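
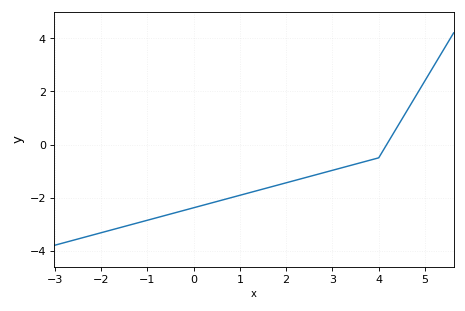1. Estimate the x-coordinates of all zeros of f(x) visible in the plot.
4.2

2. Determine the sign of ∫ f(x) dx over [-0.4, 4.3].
negative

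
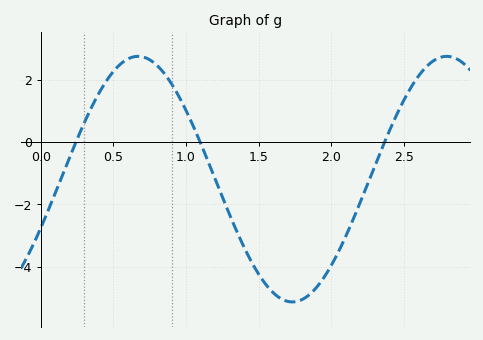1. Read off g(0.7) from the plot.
2.73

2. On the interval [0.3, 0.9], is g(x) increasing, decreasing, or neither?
neither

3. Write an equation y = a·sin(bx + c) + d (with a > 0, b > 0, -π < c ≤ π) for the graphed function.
y = 3.94sin(2.96x - 0.412) - 1.19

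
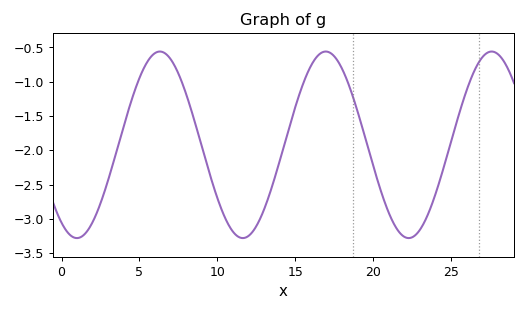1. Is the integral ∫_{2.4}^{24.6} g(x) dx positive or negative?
negative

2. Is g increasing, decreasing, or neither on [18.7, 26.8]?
neither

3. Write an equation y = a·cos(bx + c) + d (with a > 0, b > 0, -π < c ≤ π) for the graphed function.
y = 1.36cos(0.59x + 2.56) - 1.92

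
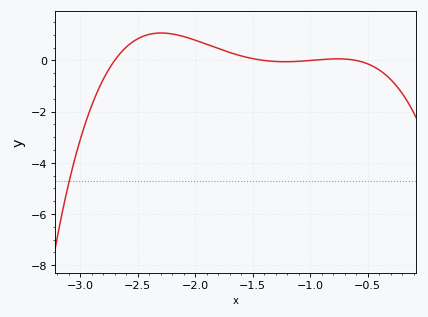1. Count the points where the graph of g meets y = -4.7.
1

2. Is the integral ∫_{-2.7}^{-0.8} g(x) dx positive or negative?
positive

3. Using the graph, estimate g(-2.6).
0.6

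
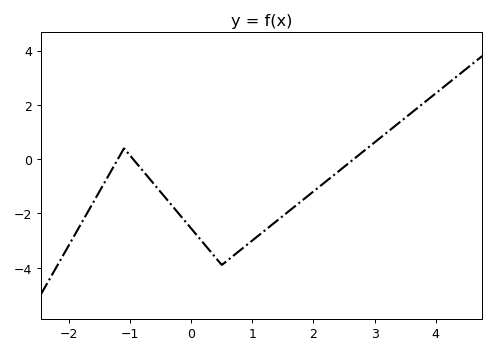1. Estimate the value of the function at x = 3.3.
1.2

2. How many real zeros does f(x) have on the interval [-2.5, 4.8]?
3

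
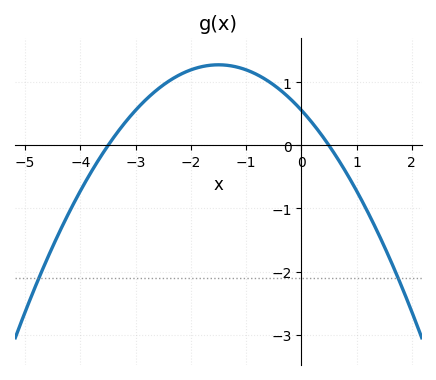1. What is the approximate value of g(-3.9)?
-0.6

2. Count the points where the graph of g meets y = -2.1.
2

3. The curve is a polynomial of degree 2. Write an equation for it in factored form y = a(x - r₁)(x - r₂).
y = -0.32(x + 3.5)(x - 0.5)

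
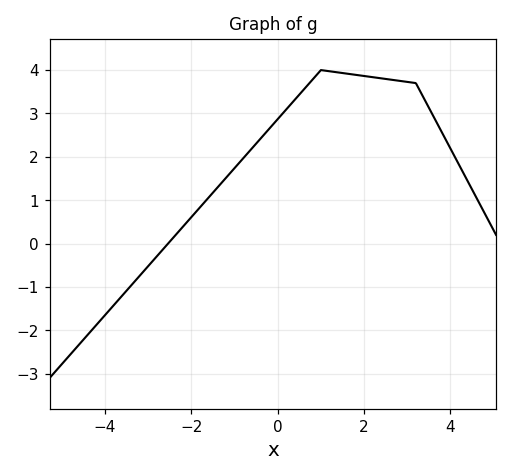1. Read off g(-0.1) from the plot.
2.76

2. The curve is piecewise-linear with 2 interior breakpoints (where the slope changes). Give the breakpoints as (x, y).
(1, 4); (3.2, 3.7)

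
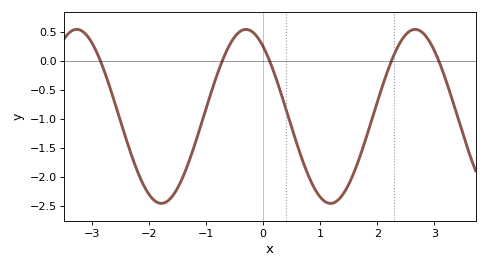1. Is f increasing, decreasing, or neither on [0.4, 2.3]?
neither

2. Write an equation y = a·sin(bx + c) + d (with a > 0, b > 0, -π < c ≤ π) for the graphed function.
y = 1.5sin(2.12x + 2.21) - 0.96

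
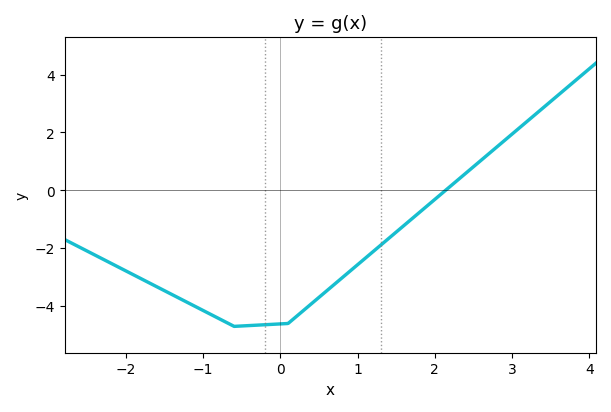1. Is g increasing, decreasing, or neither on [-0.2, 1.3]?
increasing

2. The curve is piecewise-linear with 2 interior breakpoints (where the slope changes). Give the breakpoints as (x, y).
(-0.6, -4.7); (0.1, -4.6)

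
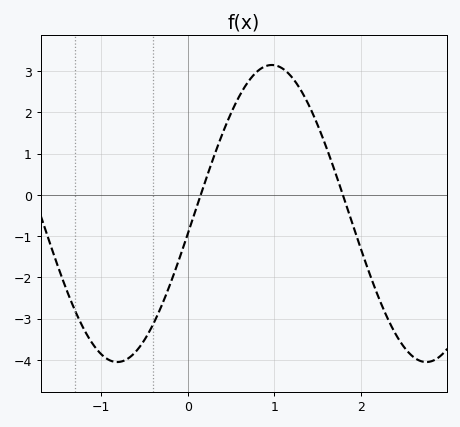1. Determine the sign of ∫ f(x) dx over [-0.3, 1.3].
positive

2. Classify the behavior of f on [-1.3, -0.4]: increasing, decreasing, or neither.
neither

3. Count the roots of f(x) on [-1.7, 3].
2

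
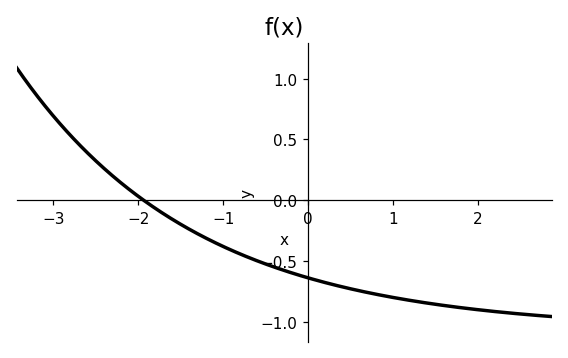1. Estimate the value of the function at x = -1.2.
-0.314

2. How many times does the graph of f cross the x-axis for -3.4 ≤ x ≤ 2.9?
1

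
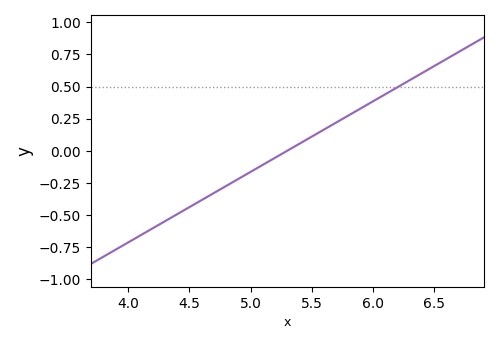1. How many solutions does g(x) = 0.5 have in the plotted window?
1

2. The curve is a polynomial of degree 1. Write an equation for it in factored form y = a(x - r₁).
y = 0.55(x - 5.3)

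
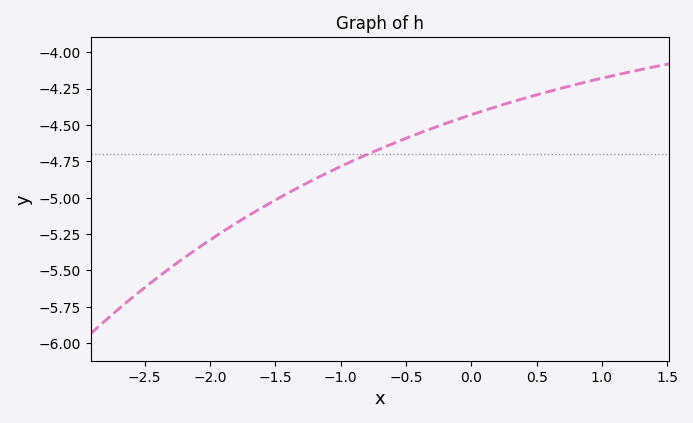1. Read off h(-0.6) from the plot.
-4.63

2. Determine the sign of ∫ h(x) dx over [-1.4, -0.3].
negative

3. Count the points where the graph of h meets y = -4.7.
1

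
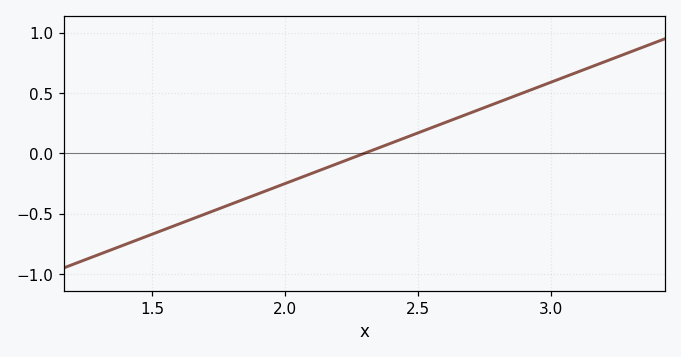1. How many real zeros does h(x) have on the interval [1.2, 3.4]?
1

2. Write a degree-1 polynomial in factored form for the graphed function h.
y = 0.84(x - 2.3)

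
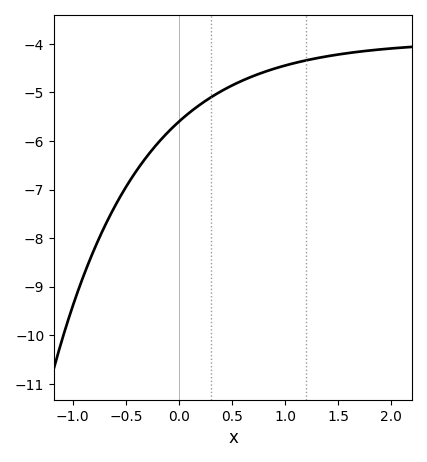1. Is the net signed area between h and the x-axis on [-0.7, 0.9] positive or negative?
negative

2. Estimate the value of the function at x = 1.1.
-4.39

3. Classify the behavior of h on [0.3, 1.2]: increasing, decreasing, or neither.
increasing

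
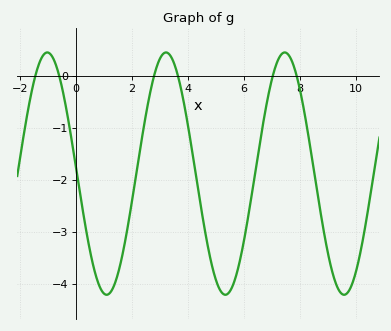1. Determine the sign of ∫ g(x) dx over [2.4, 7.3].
negative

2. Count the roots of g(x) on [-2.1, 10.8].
6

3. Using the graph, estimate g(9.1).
-3.65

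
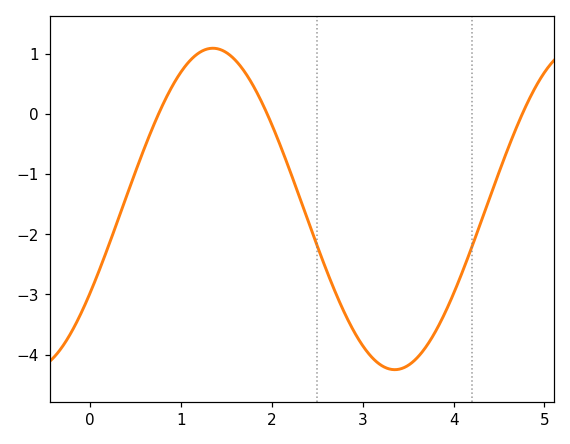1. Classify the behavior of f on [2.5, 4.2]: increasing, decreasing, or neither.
neither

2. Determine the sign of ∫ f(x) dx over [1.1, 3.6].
negative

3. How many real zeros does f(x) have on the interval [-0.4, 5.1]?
3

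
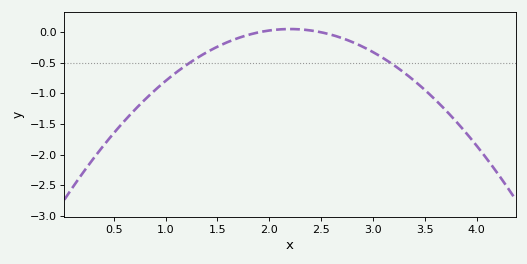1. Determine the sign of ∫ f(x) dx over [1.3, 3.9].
negative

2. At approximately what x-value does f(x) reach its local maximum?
2.2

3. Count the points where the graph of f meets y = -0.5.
2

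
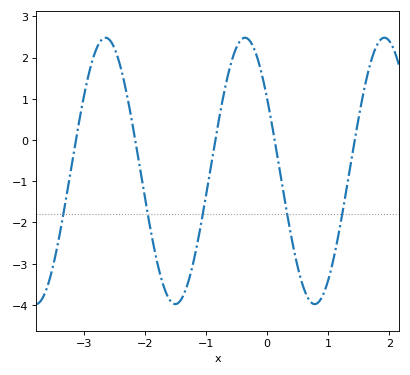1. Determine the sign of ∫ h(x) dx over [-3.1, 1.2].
negative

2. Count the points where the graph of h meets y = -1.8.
5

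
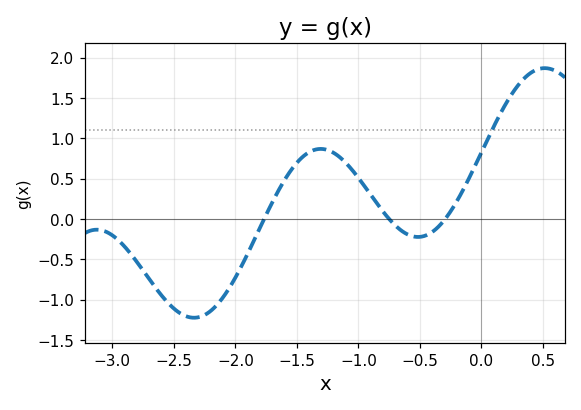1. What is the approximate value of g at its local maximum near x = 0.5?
1.85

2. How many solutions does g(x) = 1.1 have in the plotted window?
1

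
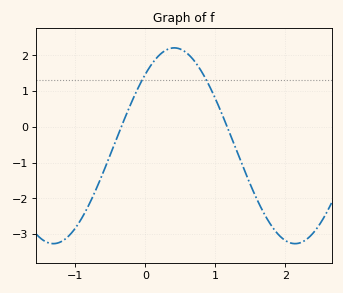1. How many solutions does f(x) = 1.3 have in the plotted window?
2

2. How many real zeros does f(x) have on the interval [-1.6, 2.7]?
2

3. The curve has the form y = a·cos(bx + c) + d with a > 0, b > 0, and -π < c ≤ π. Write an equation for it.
y = 2.74cos(1.8x - 0.75) - 0.53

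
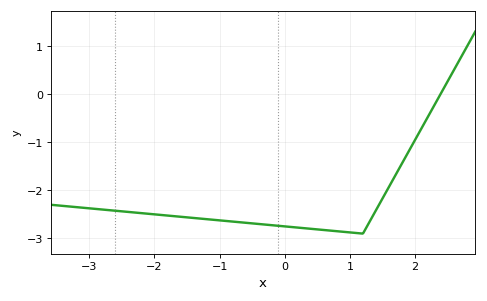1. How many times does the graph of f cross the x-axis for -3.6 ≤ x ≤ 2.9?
1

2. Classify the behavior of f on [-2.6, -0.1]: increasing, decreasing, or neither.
decreasing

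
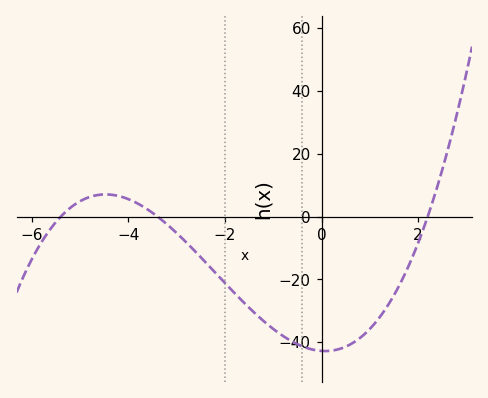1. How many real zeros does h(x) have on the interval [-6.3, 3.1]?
3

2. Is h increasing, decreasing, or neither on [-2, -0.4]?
decreasing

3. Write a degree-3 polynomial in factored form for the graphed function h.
y = 1.06(x + 5.4)(x + 3.4)(x - 2.2)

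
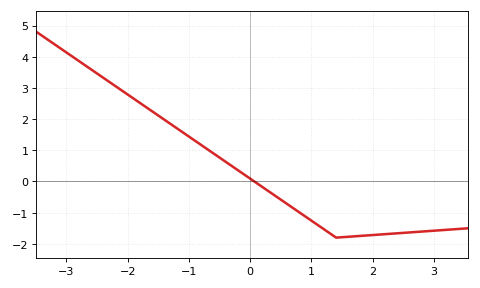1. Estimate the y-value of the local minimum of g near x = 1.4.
-1.8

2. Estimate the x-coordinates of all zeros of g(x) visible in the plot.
0.066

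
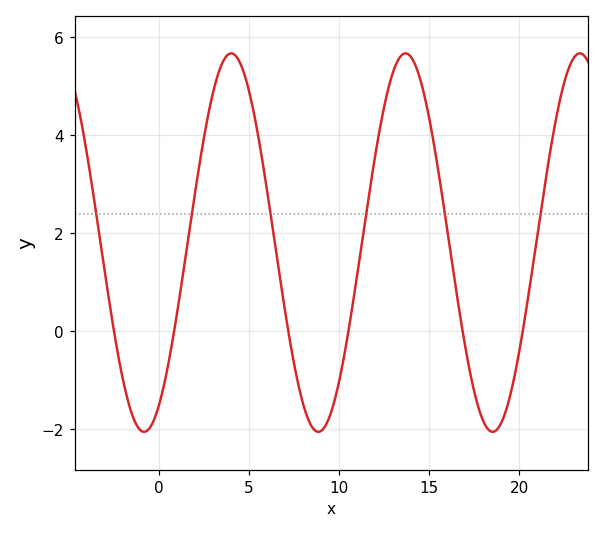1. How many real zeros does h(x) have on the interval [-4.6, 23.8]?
6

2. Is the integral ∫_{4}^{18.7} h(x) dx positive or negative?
positive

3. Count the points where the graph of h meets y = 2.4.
6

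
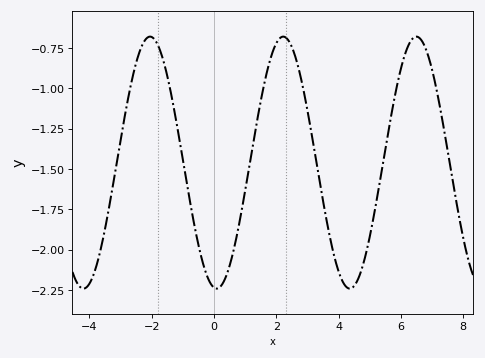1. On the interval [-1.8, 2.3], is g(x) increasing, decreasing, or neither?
neither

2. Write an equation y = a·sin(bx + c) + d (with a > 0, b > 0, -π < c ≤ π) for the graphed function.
y = 0.78sin(1.47x - 1.69) - 1.46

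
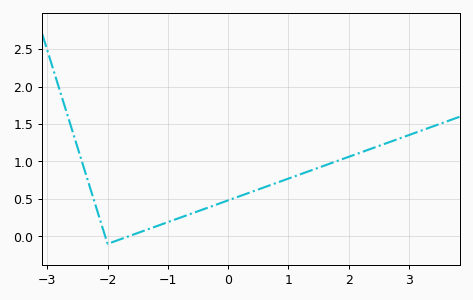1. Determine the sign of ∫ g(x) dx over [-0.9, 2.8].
positive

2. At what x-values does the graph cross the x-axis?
-2, -1.7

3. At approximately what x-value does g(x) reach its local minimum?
-2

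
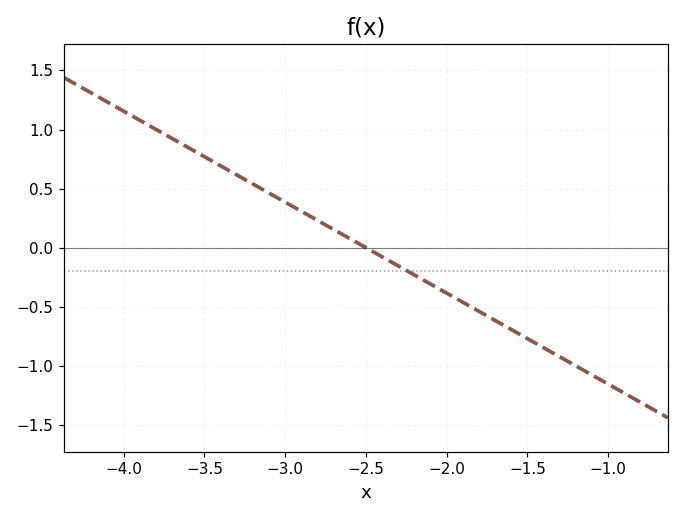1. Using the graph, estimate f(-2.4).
-0.077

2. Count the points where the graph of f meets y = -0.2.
1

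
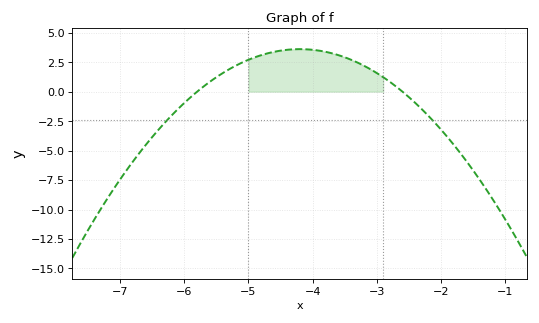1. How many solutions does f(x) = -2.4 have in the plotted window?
2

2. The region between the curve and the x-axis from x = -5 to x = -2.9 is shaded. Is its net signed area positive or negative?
positive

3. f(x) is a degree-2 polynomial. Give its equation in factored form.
y = -1.41(x + 5.8)(x + 2.6)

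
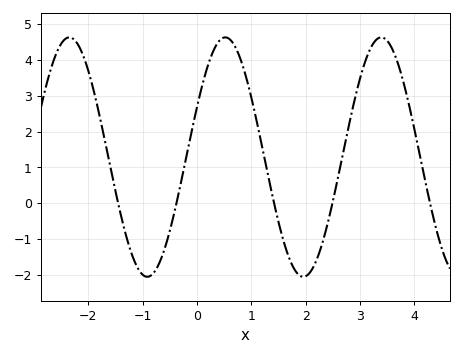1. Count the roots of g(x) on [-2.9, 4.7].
5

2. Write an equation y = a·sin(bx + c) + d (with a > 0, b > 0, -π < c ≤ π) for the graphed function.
y = 3.34sin(2.19x + 0.43) + 1.29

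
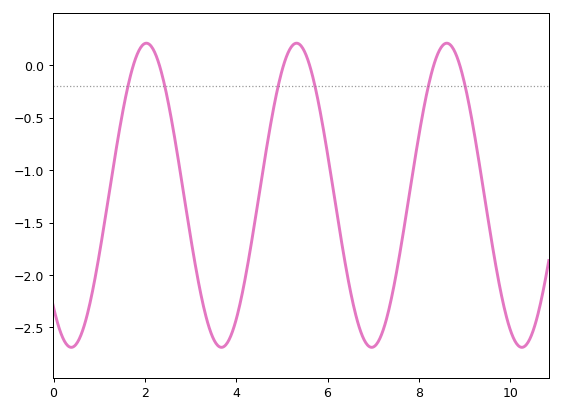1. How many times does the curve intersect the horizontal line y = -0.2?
6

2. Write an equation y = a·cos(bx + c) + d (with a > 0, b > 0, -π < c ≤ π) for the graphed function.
y = 1.45cos(1.9x + 2.4) - 1.24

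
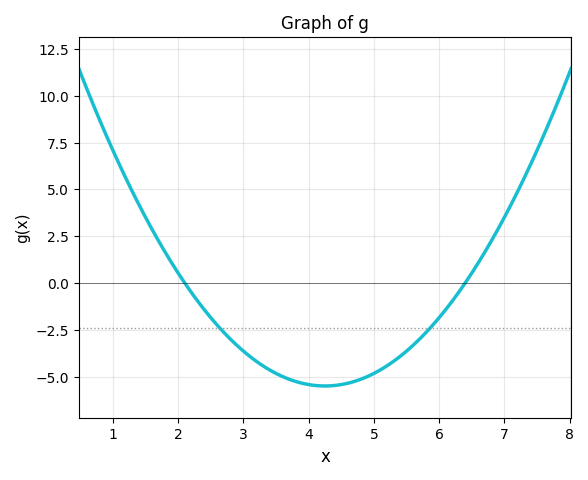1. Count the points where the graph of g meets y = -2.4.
2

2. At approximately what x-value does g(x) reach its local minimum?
4.25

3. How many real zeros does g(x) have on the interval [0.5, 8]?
2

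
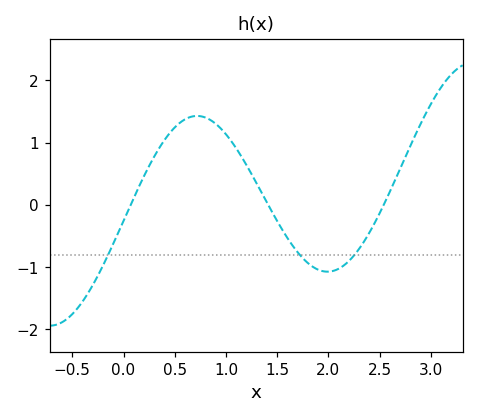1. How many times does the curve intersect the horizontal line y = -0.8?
3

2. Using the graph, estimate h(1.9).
-1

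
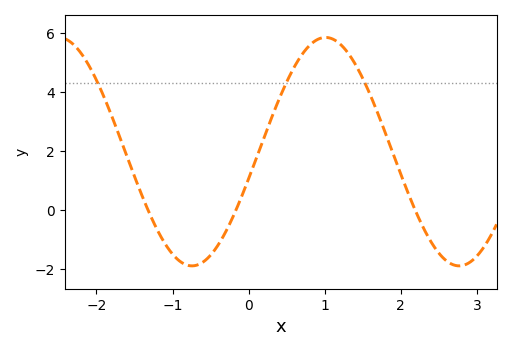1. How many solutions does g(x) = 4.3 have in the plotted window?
3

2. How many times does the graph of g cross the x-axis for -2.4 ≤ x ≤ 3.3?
3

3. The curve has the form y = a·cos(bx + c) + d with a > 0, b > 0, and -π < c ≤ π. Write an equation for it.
y = 3.87cos(1.8x - 1.8) + 1.99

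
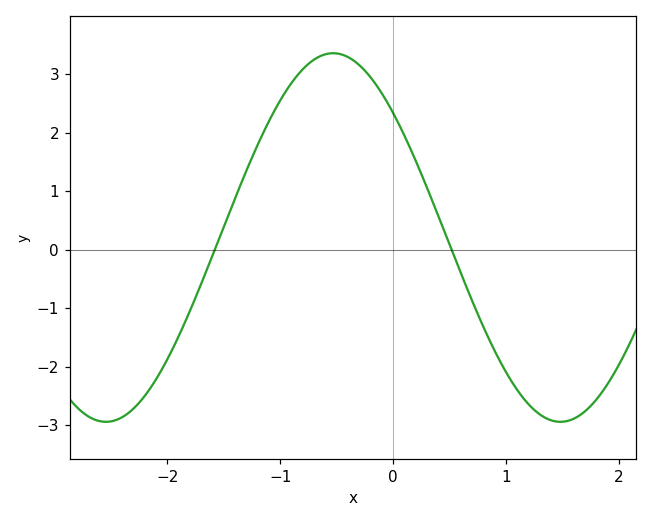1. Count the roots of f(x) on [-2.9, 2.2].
2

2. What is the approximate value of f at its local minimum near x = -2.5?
-2.94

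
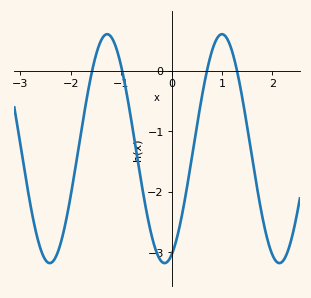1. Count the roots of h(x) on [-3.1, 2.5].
4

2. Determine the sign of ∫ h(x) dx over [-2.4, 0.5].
negative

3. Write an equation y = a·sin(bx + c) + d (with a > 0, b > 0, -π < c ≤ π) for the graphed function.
y = 1.89sin(2.76x - 1.19) - 1.29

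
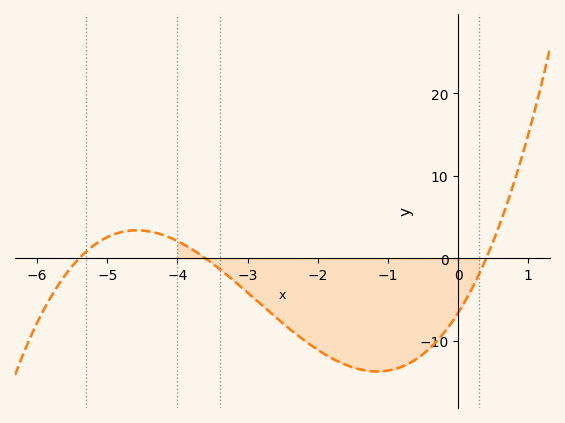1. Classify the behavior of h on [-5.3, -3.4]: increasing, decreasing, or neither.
neither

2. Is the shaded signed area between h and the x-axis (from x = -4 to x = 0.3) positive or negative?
negative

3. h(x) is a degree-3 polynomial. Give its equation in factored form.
y = 0.85(x + 5.4)(x + 3.6)(x - 0.4)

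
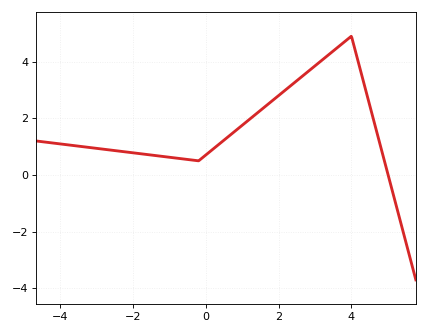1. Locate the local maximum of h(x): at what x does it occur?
4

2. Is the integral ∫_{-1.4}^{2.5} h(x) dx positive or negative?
positive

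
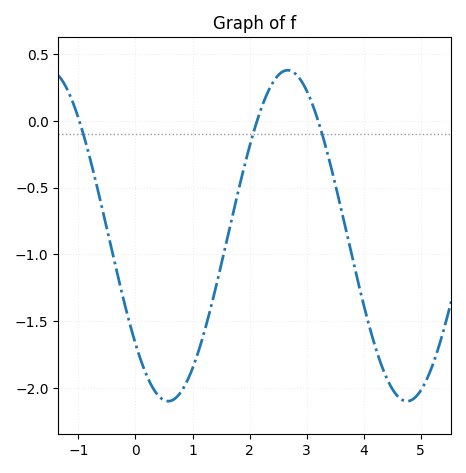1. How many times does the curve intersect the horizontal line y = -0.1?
3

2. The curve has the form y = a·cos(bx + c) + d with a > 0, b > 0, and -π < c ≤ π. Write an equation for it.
y = 1.24cos(1.5x + 2.28) - 0.86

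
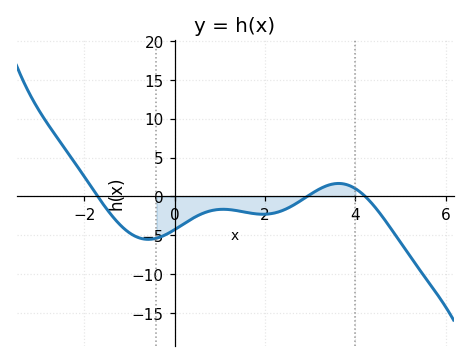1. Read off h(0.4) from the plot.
-3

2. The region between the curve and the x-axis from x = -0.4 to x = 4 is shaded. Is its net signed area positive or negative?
negative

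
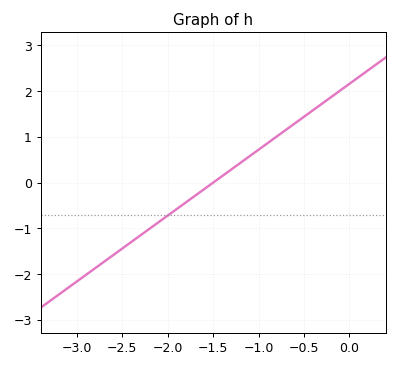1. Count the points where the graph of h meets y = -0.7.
1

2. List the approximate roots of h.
-1.5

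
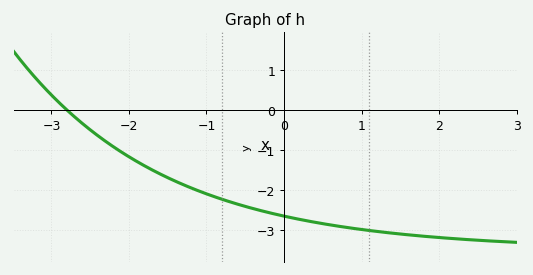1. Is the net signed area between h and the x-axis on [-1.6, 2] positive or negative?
negative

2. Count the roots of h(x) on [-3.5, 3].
1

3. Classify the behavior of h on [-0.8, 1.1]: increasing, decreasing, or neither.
decreasing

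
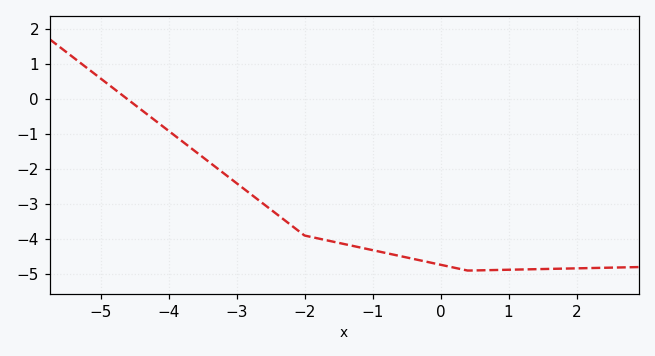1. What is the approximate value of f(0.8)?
-4.9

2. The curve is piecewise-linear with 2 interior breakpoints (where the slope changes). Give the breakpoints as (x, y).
(-2, -3.9); (0.4, -4.9)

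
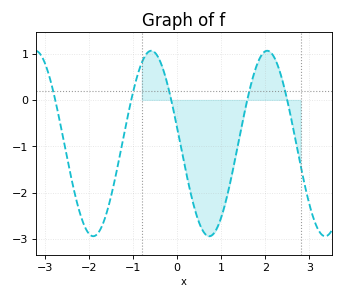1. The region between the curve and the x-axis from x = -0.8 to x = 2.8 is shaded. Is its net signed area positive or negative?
negative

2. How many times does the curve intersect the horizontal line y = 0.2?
5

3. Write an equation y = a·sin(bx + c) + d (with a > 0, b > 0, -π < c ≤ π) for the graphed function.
y = 2sin(2.39x + 2.97) - 0.94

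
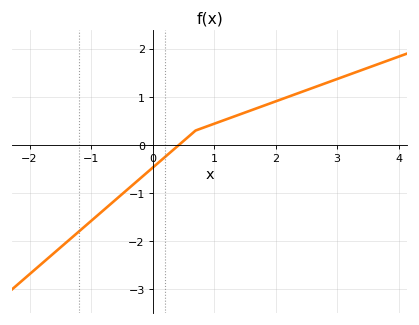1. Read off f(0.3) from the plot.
-0.142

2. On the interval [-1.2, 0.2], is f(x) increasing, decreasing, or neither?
increasing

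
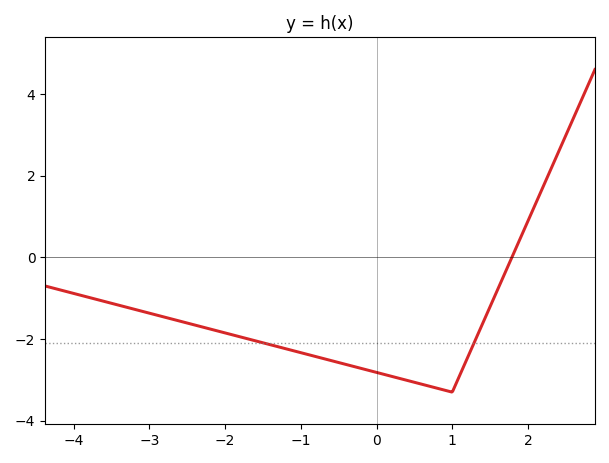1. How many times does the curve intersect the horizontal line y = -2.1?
2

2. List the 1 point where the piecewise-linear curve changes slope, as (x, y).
(1, -3.3)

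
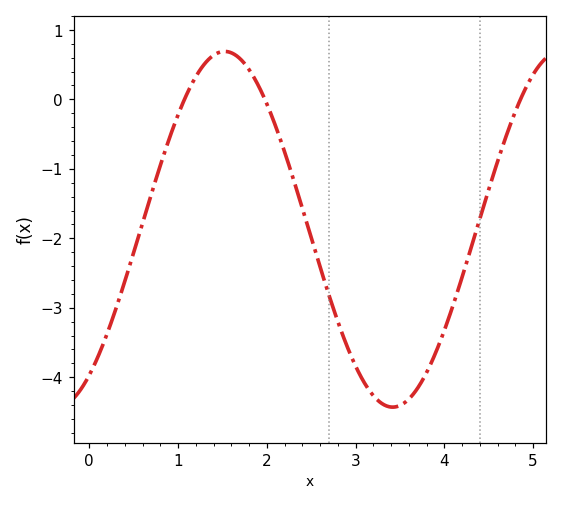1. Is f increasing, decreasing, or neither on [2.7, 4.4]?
neither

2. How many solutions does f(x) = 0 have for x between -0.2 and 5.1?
3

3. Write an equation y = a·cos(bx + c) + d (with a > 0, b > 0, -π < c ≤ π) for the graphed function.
y = 2.56cos(1.66x - 2.53) - 1.87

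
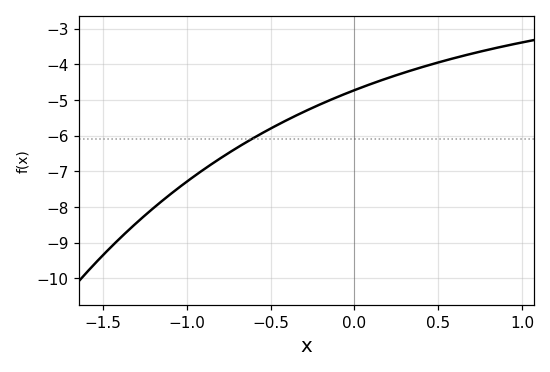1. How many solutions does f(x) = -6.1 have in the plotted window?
1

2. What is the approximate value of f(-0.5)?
-5.8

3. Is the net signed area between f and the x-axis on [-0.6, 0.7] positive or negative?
negative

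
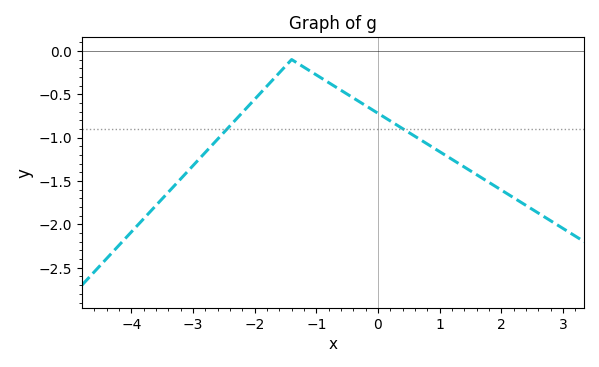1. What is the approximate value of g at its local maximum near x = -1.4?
-0.101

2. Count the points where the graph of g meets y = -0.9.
2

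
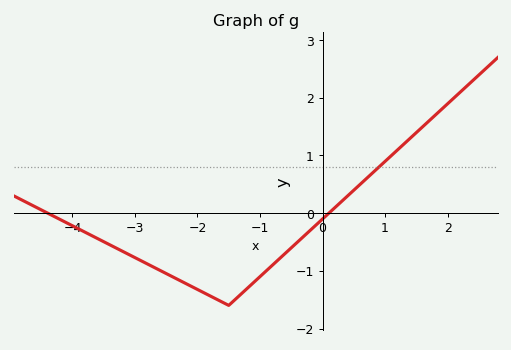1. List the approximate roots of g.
-4.4, 0.2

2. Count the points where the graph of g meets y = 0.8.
1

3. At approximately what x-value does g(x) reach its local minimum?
-1.6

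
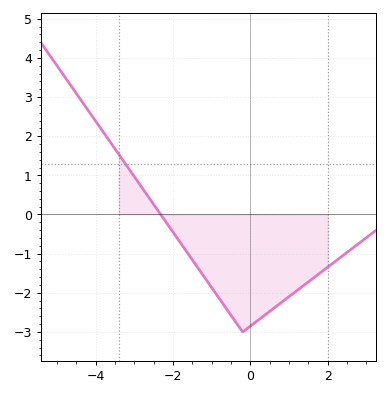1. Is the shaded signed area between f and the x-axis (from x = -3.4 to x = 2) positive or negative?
negative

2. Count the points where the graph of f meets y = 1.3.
1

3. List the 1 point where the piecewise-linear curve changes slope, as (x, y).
(-0.2, -3)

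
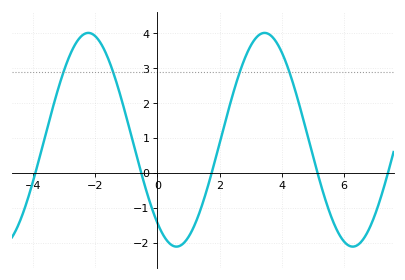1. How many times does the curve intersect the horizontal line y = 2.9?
4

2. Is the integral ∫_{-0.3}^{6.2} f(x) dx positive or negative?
positive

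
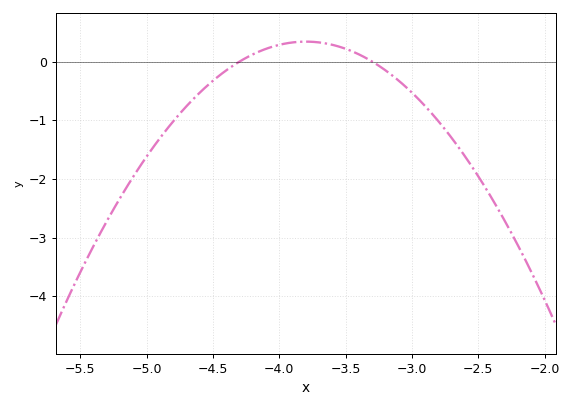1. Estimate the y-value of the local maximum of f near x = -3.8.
0.34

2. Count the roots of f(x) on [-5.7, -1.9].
2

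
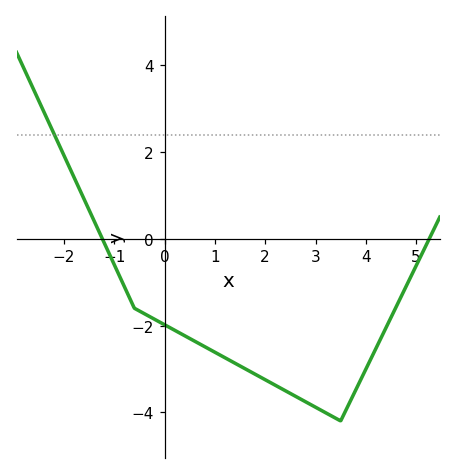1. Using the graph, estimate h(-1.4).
0.4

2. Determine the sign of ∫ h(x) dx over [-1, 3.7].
negative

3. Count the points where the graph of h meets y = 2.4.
1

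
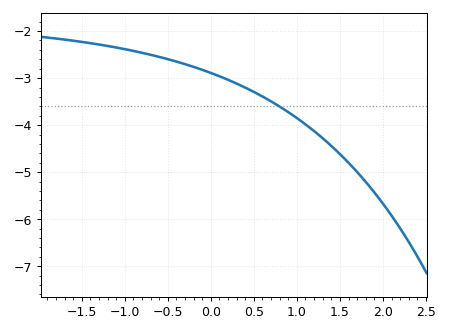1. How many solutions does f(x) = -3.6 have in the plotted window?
1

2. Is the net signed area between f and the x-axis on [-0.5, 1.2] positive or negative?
negative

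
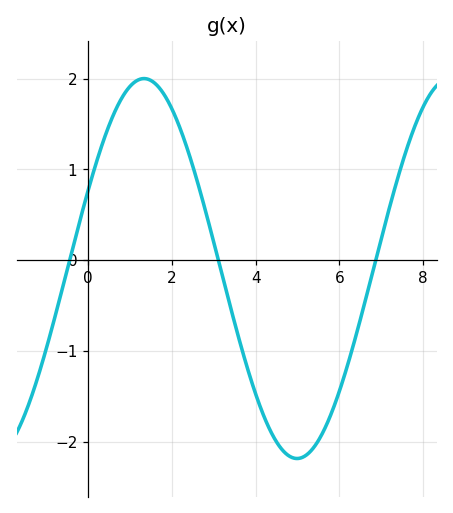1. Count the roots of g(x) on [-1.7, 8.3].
3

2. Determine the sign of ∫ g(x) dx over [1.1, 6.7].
negative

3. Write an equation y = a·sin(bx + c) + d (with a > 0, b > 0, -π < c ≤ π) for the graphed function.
y = 2.09sin(0.86x + 0.422) - 0.09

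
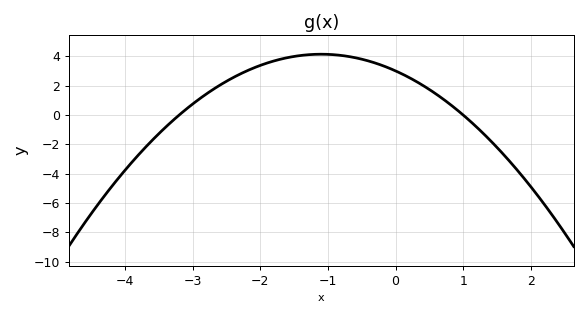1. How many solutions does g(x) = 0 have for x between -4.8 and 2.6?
2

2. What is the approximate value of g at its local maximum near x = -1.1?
4.2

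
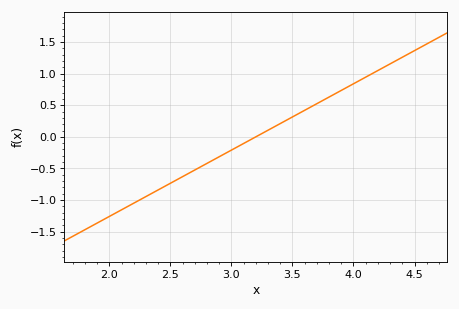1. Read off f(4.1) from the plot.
0.95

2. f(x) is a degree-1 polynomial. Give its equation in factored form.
y = 1.05(x - 3.2)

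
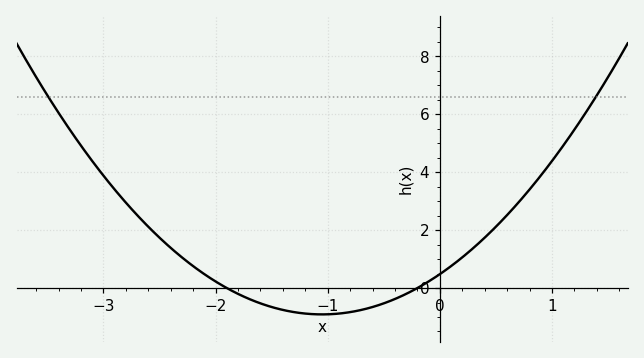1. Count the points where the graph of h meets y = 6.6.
2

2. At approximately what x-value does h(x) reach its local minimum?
-1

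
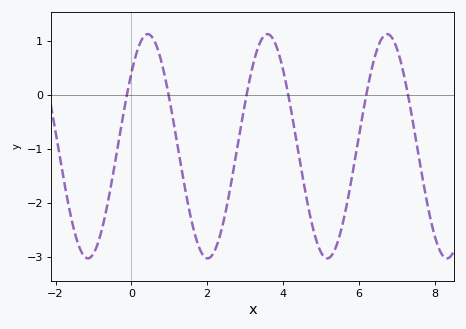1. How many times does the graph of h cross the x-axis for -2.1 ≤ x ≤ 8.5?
6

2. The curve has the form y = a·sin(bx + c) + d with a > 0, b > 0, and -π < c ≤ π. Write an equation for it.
y = 2.08sin(2x + 0.71) - 0.95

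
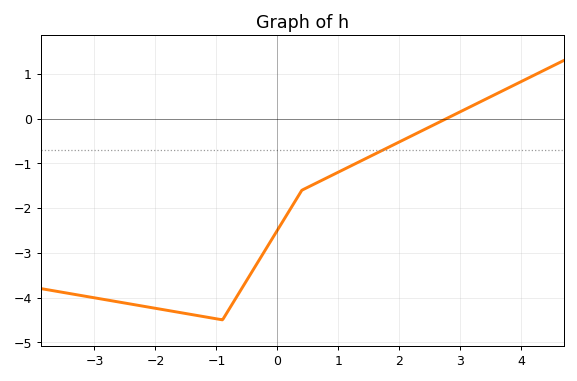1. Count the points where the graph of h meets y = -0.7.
1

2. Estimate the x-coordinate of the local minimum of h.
-1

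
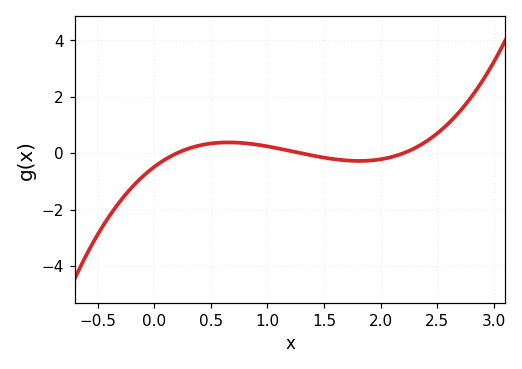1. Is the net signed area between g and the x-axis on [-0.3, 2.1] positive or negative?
negative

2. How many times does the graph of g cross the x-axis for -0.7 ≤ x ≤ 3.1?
3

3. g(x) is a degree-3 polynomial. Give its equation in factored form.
y = 0.85(x - 0.2)(x - 1.3)(x - 2.2)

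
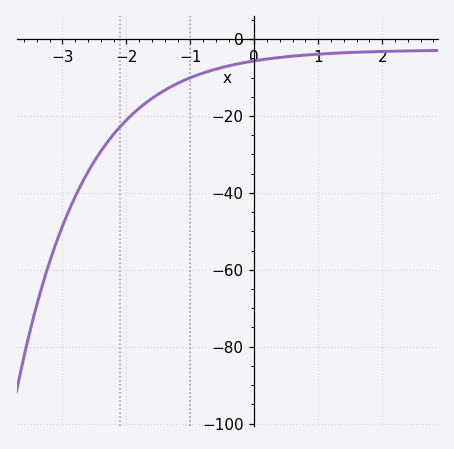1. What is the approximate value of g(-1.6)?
-16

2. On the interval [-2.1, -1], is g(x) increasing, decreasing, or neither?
increasing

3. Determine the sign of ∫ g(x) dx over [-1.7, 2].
negative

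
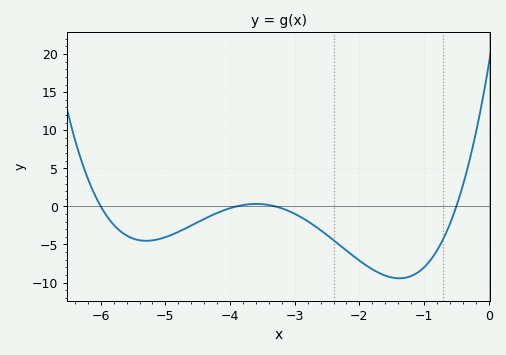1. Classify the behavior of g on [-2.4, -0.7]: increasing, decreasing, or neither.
neither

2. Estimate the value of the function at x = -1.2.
-9.14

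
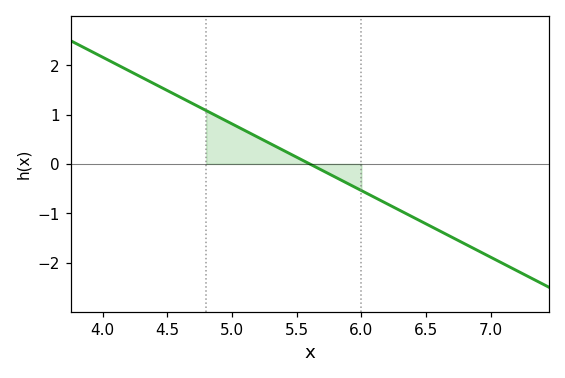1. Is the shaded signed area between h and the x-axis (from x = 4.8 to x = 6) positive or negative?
positive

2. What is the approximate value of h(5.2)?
0.5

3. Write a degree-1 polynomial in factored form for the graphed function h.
y = -1.35(x - 5.6)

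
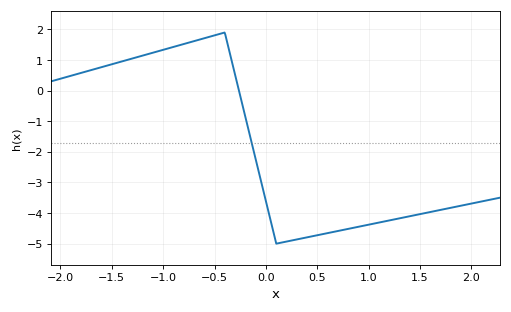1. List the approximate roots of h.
-0.262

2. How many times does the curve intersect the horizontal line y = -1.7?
1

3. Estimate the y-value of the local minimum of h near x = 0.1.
-5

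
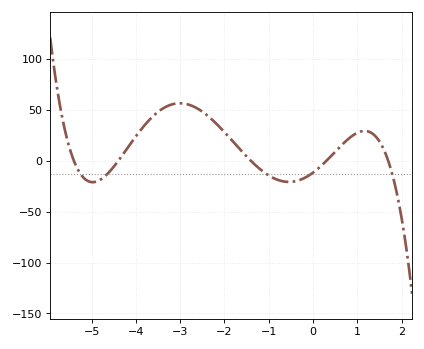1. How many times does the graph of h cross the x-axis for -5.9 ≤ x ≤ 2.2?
5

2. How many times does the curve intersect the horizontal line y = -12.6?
5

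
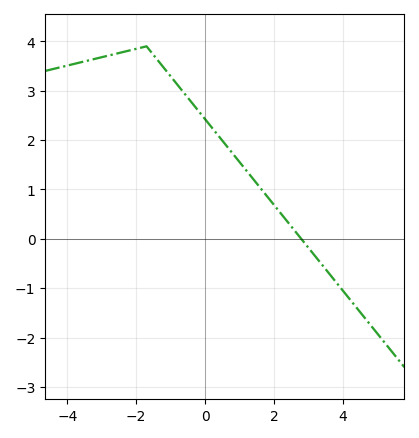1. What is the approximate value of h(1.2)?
1.38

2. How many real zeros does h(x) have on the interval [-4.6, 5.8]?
1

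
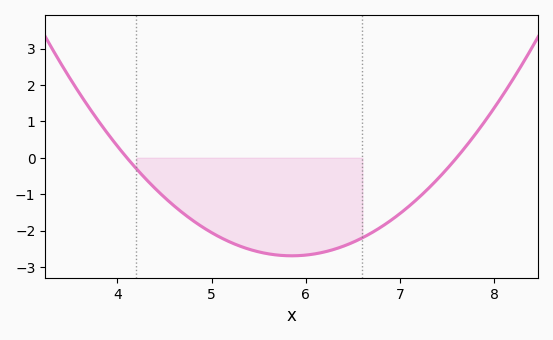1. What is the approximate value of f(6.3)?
-2.52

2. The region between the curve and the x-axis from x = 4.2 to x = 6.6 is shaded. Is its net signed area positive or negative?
negative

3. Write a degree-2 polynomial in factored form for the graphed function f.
y = 0.88(x - 4.1)(x - 7.6)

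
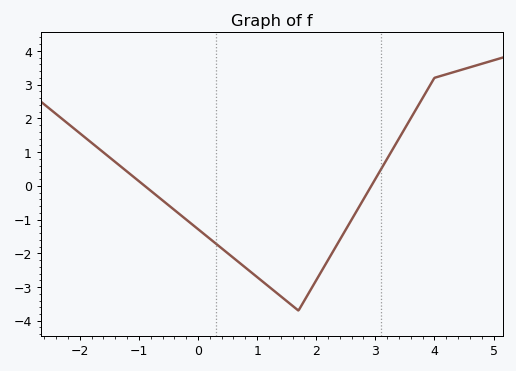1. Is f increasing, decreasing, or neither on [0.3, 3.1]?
neither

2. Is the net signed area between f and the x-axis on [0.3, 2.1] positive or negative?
negative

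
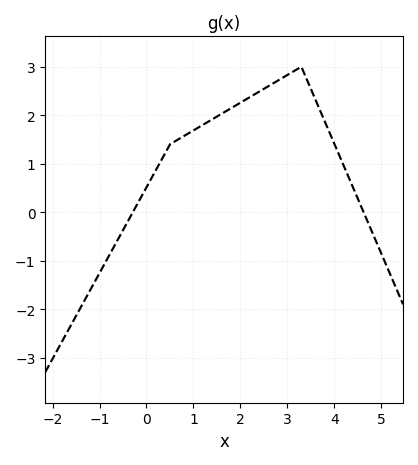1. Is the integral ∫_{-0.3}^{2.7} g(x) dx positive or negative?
positive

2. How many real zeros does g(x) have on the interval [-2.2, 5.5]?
2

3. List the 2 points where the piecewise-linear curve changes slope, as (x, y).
(0.5, 1.4); (3.3, 3)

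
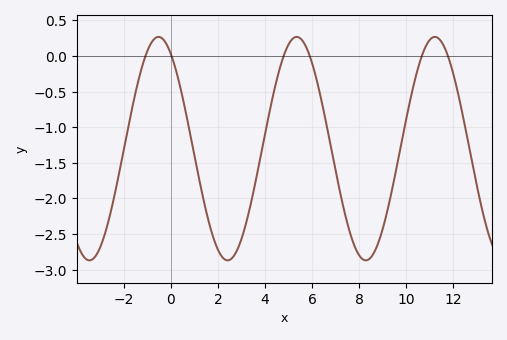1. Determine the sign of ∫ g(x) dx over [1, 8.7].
negative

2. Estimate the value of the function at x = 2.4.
-2.85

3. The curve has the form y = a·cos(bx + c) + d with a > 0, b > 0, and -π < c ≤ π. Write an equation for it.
y = 1.57cos(1.1x + 0.56) - 1.3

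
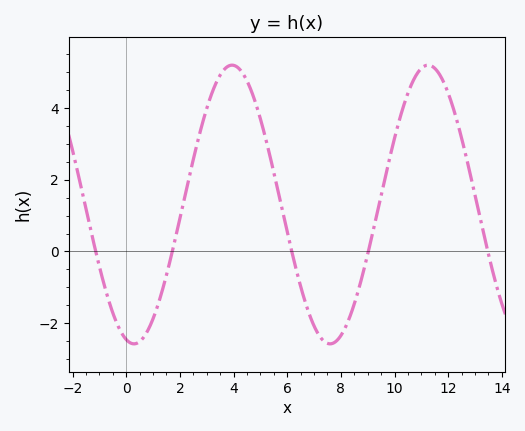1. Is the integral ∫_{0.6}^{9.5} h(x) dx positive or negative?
positive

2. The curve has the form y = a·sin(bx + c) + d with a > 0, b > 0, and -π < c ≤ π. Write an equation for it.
y = 3.89sin(0.86x - 1.82) + 1.31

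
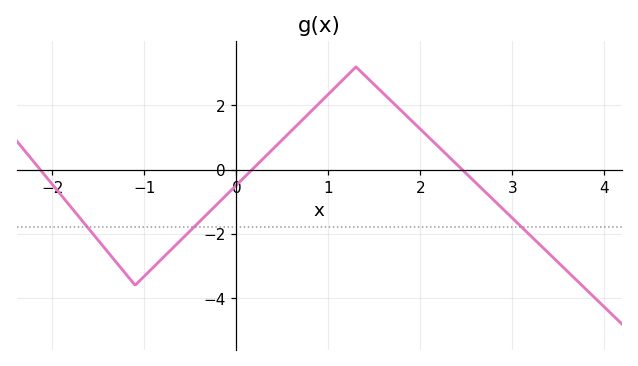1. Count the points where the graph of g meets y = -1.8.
3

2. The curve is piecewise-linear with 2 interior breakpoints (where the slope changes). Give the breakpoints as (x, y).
(-1.1, -3.6); (1.3, 3.2)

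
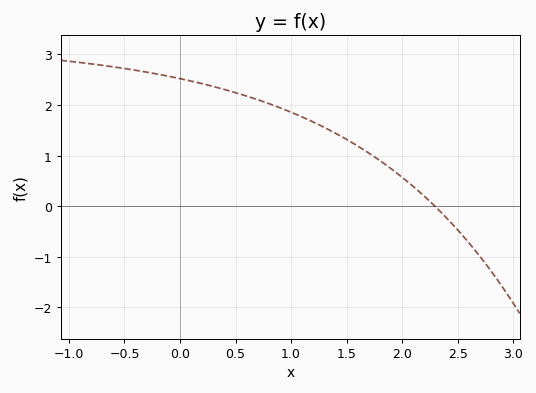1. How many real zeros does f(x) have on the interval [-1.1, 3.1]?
1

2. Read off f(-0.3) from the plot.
2.65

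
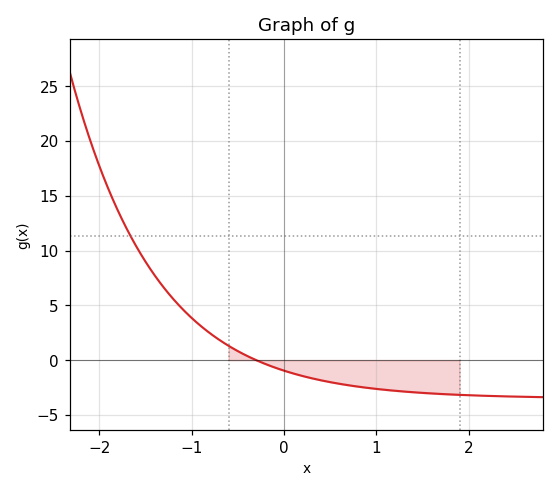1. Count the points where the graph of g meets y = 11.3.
1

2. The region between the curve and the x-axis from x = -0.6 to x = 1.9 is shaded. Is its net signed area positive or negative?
negative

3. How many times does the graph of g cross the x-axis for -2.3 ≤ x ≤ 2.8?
1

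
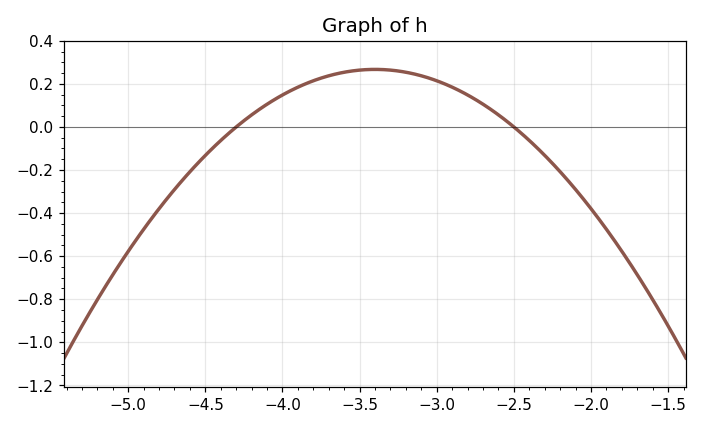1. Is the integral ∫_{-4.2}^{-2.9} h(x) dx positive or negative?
positive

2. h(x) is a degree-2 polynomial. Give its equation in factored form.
y = -0.33(x + 4.3)(x + 2.5)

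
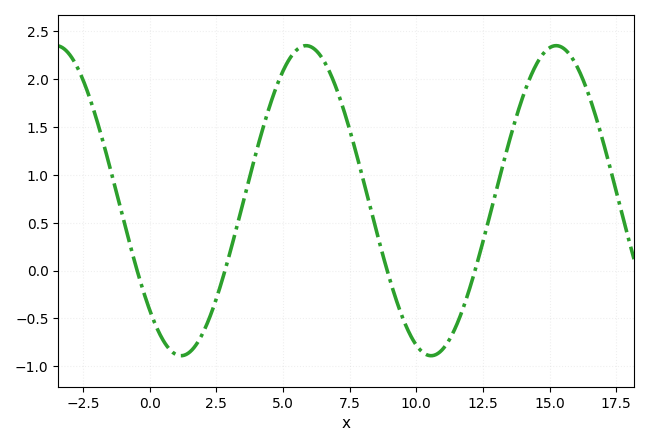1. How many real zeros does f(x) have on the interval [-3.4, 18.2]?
4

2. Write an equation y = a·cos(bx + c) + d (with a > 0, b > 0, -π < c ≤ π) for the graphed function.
y = 1.62cos(0.67x + 2.35) + 0.73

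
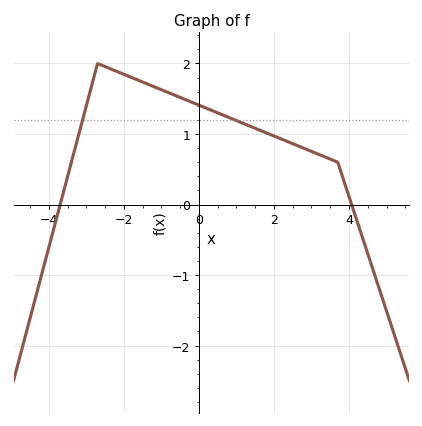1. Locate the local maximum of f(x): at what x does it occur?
-2.7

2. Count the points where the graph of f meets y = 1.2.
2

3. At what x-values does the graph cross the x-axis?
-3.69, 4.07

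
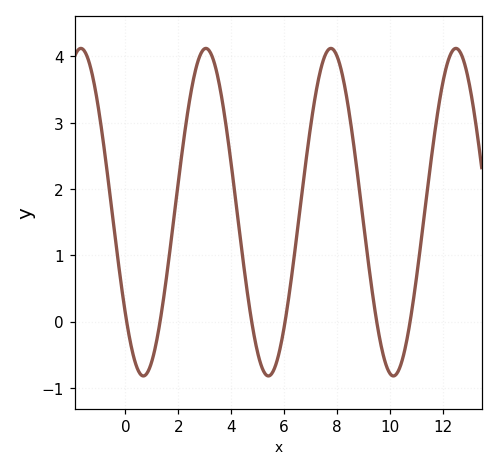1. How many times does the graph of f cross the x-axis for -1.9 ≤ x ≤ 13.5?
6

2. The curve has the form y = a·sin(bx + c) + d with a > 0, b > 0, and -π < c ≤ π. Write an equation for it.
y = 2.47sin(1.3x - 2.5) + 1.65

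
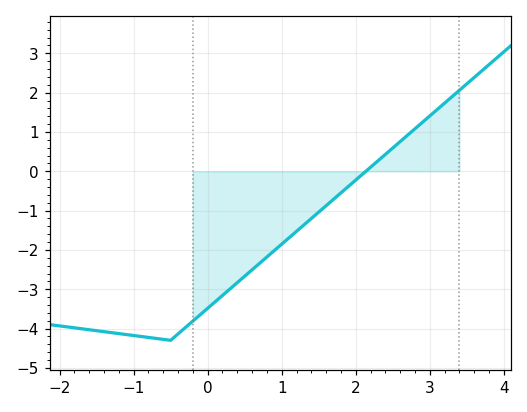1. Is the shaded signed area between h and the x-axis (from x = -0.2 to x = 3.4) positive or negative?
negative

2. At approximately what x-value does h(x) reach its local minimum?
-0.5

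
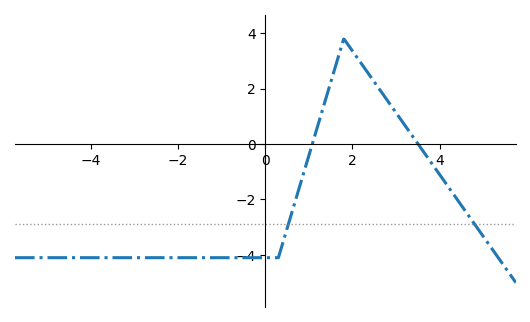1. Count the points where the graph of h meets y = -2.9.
2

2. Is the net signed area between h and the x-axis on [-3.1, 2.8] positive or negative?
negative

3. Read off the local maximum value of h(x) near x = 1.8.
3.8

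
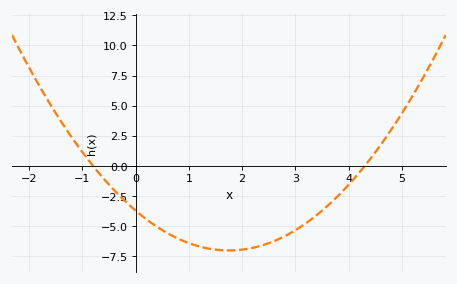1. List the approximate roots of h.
-0.8, 4.3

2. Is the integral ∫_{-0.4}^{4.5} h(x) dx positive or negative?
negative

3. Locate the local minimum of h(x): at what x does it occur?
1.75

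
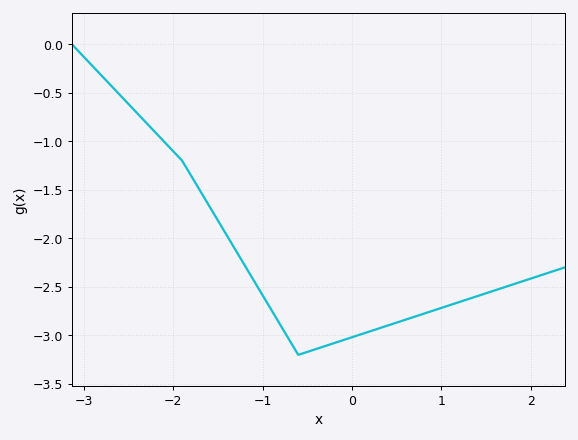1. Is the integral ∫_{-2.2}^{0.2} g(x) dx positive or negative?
negative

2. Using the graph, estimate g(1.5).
-2.57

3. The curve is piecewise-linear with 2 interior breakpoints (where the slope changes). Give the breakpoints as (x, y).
(-1.9, -1.2); (-0.6, -3.2)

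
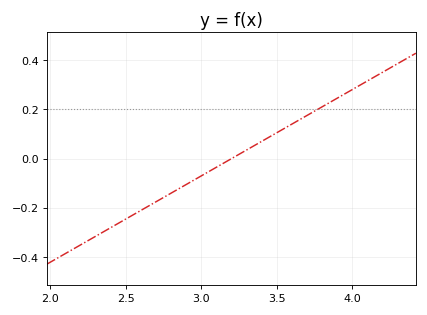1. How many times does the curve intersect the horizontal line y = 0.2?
1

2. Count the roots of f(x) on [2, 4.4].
1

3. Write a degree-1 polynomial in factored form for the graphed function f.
y = 0.35(x - 3.2)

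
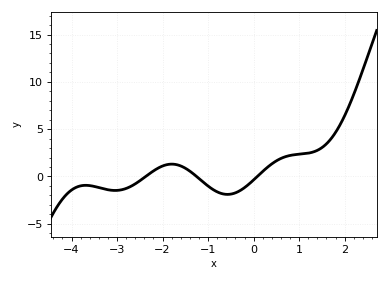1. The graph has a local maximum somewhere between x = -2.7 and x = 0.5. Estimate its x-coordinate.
-1.8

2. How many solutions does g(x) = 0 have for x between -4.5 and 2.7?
3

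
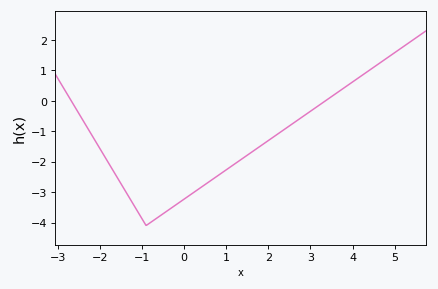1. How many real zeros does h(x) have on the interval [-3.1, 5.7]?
2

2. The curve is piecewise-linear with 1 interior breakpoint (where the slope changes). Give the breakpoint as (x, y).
(-0.9, -4.1)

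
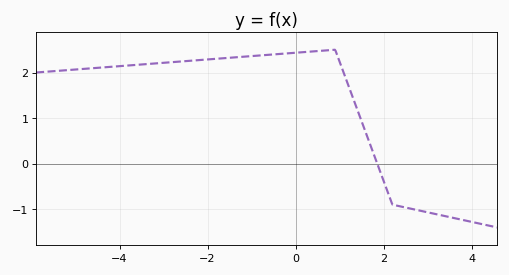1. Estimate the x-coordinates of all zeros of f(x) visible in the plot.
1.86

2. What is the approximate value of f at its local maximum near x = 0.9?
2.5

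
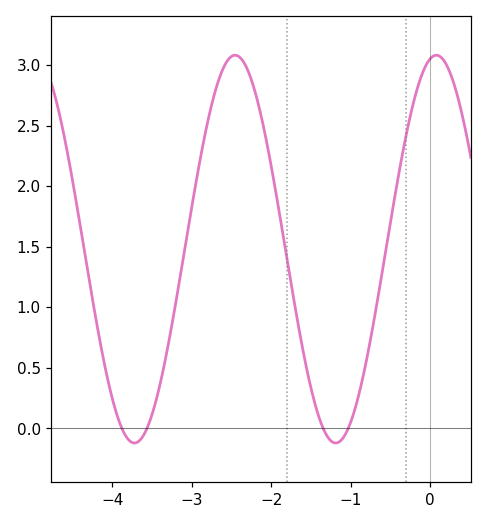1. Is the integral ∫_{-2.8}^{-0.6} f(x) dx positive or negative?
positive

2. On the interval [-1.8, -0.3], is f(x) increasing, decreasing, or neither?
neither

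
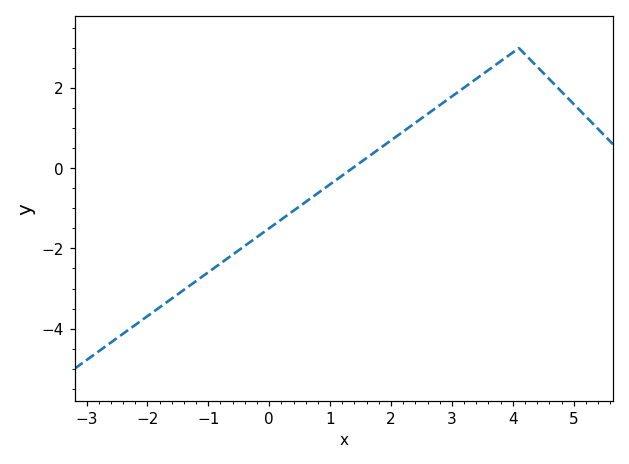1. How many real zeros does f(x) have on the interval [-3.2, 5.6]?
1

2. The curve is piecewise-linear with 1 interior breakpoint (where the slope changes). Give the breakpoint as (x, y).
(4.1, 3)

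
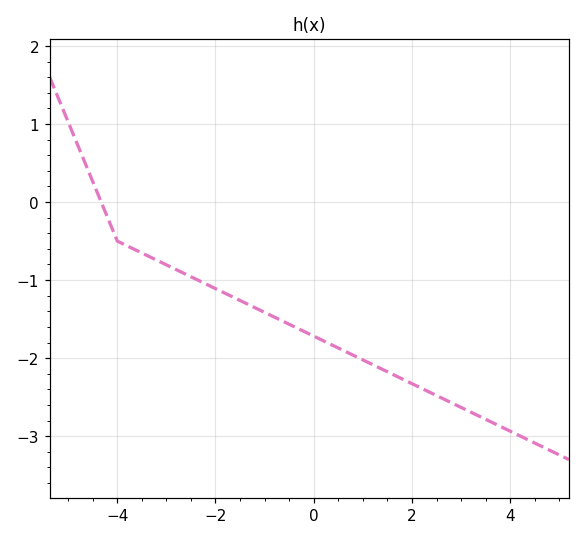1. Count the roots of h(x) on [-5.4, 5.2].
1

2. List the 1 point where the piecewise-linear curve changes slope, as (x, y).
(-4, -0.5)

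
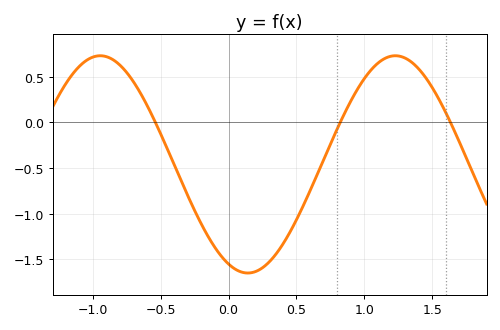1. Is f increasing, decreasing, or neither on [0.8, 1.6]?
neither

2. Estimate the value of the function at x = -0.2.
-1.1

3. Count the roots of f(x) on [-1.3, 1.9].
3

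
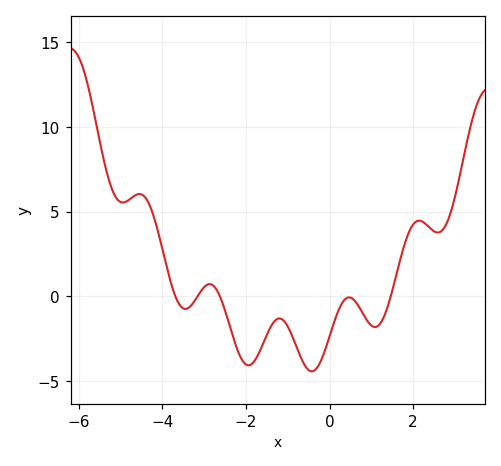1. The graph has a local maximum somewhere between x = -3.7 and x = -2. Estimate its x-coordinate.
-2.87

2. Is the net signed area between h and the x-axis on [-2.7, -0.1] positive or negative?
negative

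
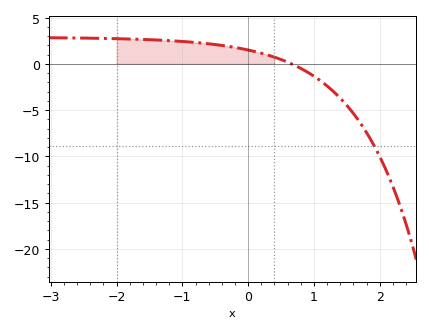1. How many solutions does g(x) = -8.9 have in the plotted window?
1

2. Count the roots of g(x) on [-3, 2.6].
1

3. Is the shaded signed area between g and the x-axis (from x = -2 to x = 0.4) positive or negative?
positive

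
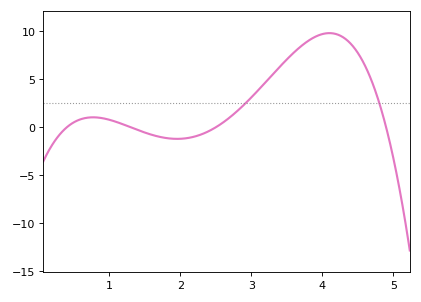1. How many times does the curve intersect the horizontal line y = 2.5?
2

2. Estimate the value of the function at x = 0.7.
1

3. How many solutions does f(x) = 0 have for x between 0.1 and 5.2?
4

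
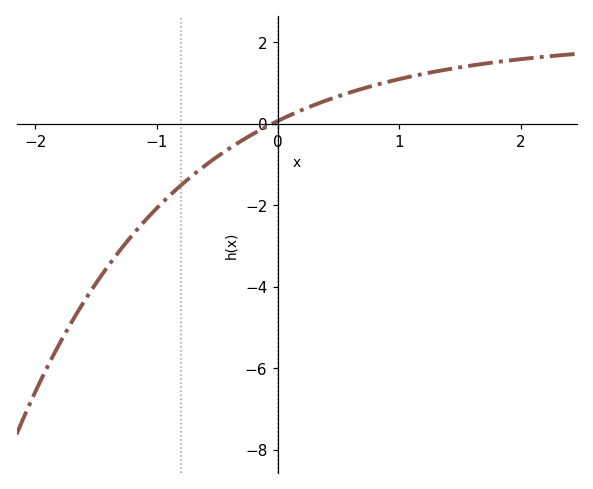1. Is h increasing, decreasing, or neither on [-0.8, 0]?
increasing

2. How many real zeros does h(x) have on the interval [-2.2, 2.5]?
1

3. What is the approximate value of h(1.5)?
1.4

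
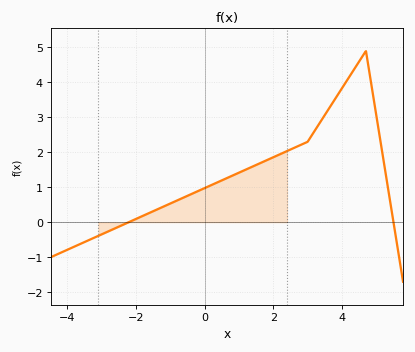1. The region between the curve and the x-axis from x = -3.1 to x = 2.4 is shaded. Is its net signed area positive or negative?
positive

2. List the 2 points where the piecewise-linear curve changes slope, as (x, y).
(3, 2.3); (4.7, 4.9)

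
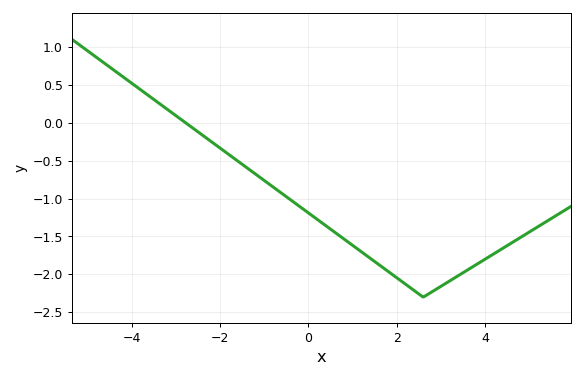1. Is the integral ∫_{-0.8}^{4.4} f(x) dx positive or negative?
negative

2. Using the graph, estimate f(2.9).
-2.2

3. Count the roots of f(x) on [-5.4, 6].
1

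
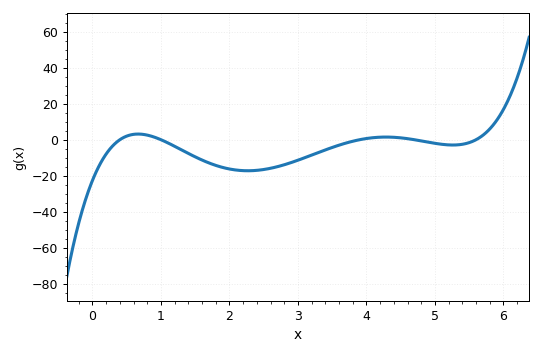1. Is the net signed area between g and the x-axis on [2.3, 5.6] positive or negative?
negative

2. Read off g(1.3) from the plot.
-5.64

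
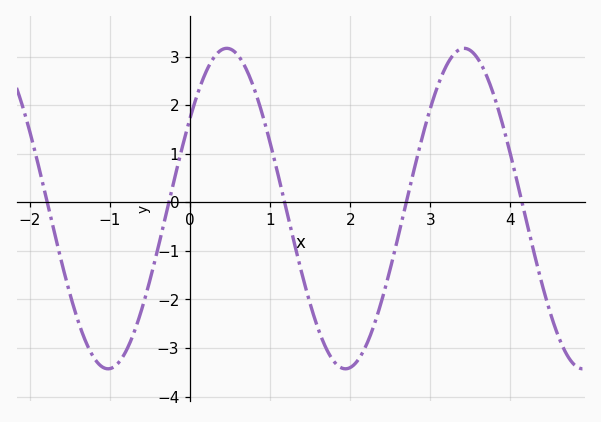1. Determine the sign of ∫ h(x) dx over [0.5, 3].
negative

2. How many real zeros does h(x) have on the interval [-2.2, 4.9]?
5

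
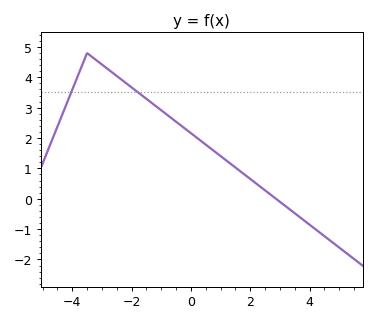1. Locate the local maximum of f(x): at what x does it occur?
-3.4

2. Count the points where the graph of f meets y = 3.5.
2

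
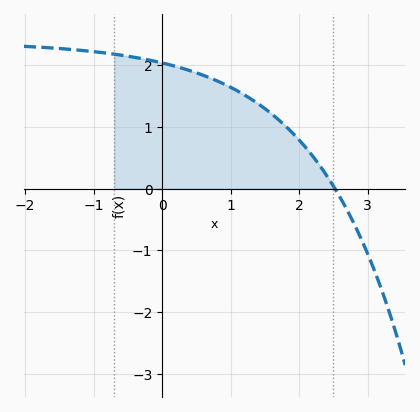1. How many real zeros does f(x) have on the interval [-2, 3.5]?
1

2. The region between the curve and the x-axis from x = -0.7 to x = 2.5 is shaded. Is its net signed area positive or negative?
positive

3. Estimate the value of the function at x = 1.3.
1.44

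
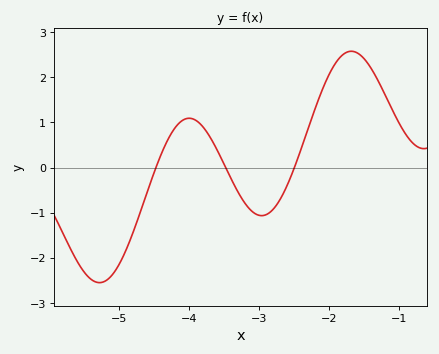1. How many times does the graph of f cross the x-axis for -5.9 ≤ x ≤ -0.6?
3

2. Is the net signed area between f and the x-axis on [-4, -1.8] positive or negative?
positive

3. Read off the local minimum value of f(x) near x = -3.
-1.06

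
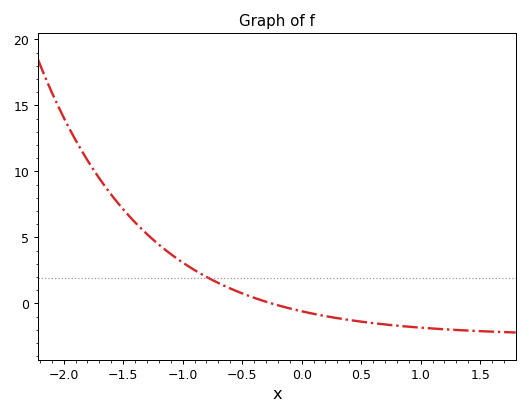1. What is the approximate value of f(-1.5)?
7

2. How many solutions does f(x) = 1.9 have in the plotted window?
1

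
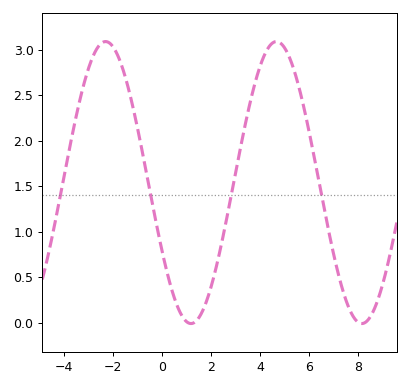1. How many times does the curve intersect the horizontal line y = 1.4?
4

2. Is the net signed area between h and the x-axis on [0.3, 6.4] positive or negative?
positive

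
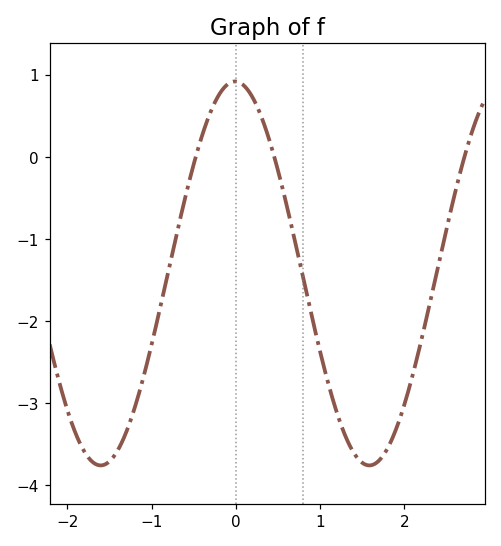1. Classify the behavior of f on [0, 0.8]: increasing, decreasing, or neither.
decreasing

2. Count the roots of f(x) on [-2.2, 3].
3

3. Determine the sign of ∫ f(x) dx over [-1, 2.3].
negative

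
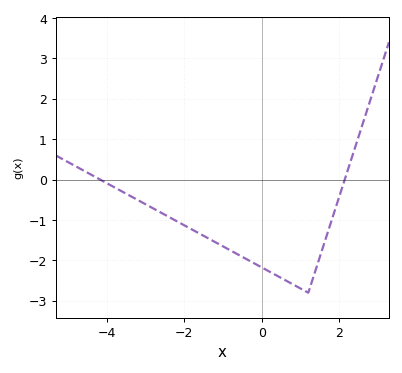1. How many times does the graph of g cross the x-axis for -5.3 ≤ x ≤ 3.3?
2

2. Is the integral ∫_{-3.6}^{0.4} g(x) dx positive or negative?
negative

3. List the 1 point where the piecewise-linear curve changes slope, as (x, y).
(1.2, -2.8)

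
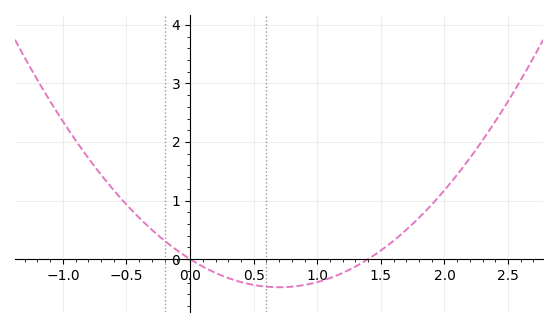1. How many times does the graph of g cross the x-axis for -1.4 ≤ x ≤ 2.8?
2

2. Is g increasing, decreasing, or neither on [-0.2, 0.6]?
decreasing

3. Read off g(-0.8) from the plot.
1.72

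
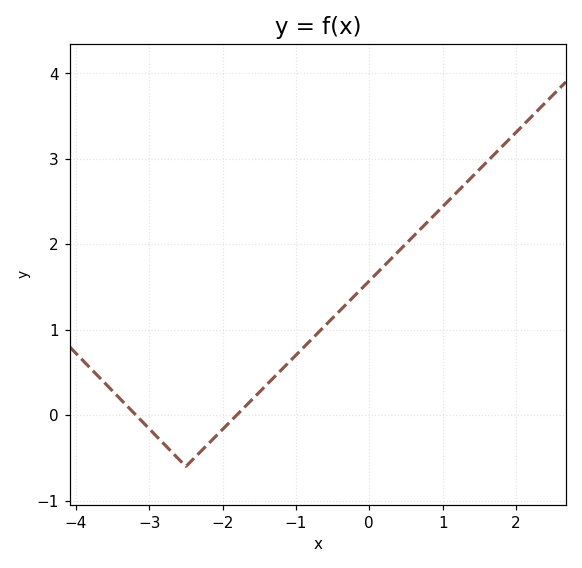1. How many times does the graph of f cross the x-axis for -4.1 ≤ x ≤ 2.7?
2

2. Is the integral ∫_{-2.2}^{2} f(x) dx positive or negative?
positive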